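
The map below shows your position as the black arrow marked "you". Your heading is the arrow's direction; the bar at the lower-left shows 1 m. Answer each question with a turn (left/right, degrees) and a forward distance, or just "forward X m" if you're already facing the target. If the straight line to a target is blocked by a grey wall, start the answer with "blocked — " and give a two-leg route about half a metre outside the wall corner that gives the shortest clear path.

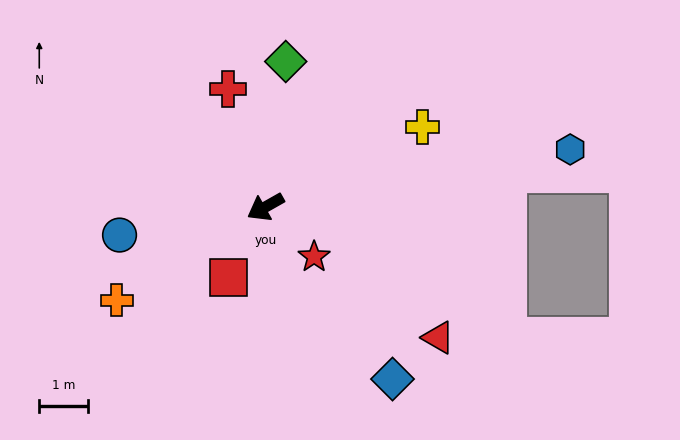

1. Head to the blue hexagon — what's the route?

turn left 161°, forward 6.3 m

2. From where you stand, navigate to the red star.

turn left 105°, forward 1.4 m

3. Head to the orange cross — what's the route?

turn left 3°, forward 3.6 m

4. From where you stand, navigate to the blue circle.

turn right 19°, forward 3.0 m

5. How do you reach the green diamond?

turn right 127°, forward 3.0 m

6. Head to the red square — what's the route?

turn left 33°, forward 1.6 m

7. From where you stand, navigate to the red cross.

turn right 102°, forward 2.5 m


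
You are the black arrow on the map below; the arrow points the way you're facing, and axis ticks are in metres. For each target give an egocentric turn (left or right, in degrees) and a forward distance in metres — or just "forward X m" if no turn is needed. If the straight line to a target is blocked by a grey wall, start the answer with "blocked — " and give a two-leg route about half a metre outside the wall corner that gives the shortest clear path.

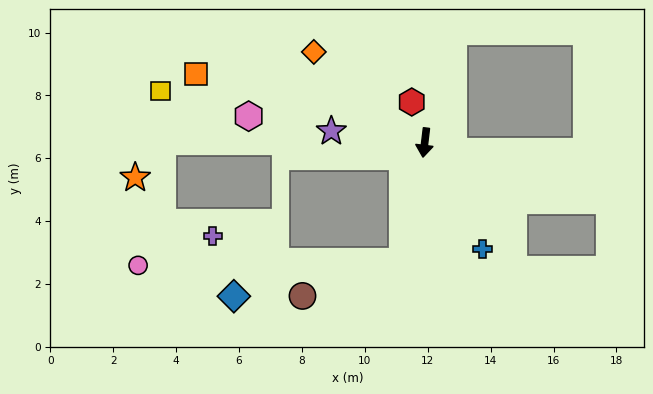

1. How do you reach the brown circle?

blocked — turn right 4°, forward 3.8 m, then turn right 60°, forward 3.4 m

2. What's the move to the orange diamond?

turn right 122°, forward 4.6 m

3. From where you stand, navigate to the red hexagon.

turn right 155°, forward 1.4 m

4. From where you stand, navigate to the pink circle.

blocked — turn right 4°, forward 3.8 m, then turn right 78°, forward 8.4 m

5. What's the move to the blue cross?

turn left 35°, forward 3.8 m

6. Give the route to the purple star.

turn right 90°, forward 3.0 m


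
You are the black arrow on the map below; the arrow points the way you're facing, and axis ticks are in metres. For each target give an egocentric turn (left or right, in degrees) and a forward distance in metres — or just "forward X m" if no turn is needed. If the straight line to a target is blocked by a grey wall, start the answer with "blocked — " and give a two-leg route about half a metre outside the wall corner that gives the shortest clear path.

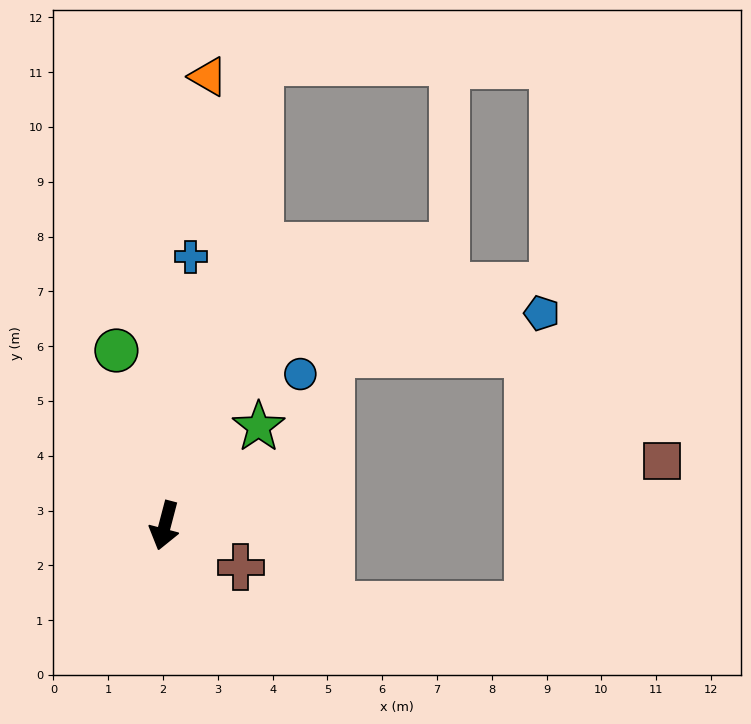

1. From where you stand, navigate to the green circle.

turn right 150°, forward 3.3 m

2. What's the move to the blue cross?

turn right 171°, forward 4.9 m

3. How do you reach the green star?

turn left 151°, forward 2.5 m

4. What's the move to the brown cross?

turn left 76°, forward 1.6 m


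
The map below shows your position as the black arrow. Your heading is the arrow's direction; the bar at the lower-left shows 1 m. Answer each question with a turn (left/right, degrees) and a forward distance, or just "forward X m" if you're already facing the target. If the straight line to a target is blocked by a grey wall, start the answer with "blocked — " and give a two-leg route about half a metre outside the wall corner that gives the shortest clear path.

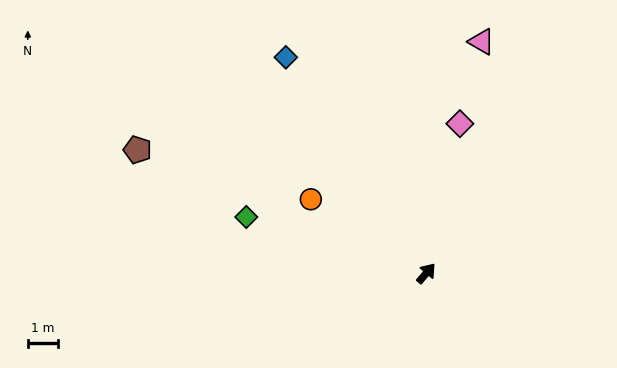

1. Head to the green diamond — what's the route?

turn left 113°, forward 6.3 m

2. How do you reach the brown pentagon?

turn left 107°, forward 10.4 m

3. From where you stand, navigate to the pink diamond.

turn left 28°, forward 5.1 m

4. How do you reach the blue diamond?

turn left 73°, forward 8.6 m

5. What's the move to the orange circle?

turn left 98°, forward 4.6 m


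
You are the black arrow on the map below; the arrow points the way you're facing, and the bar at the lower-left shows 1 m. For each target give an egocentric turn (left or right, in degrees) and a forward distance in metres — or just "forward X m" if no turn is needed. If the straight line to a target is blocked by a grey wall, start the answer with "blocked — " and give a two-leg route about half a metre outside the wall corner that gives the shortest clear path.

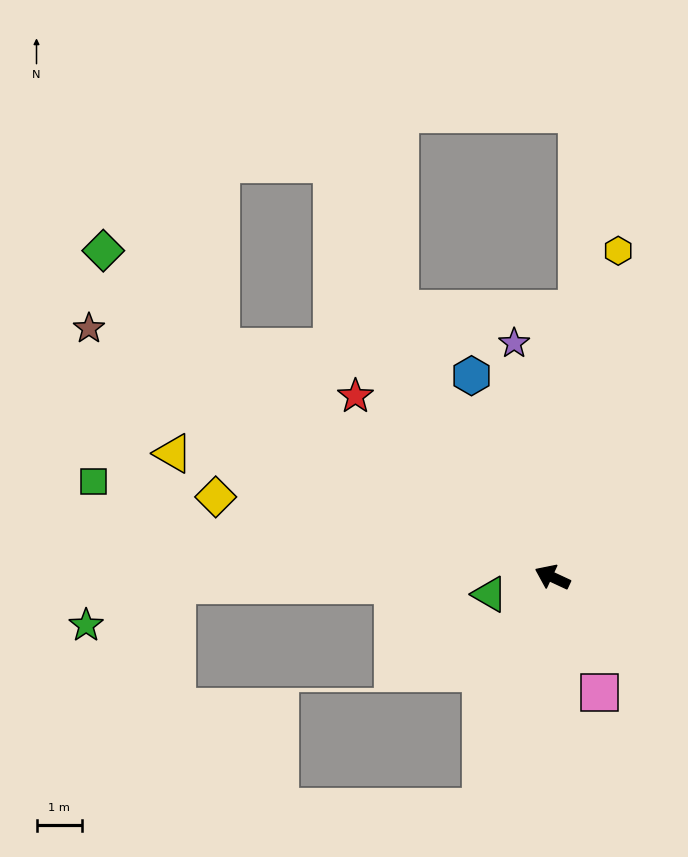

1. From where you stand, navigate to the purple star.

turn right 56°, forward 5.2 m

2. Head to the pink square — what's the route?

turn left 137°, forward 2.7 m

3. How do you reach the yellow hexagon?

turn right 76°, forward 7.3 m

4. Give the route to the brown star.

turn right 3°, forward 11.5 m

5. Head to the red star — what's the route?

turn right 18°, forward 5.9 m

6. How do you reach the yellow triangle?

turn left 7°, forward 8.7 m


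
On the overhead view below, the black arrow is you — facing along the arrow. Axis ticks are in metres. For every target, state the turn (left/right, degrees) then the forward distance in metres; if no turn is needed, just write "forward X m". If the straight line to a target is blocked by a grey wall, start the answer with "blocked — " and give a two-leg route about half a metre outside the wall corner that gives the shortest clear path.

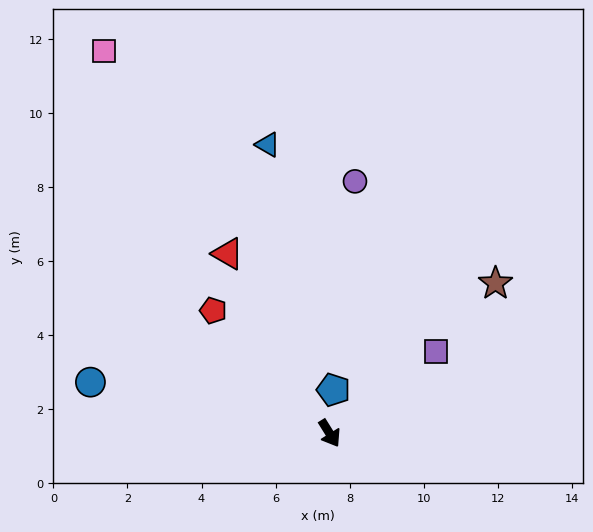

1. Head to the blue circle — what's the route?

turn right 134°, forward 6.6 m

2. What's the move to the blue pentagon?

turn left 143°, forward 1.2 m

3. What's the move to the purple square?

turn left 96°, forward 3.6 m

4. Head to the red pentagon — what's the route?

turn right 168°, forward 4.6 m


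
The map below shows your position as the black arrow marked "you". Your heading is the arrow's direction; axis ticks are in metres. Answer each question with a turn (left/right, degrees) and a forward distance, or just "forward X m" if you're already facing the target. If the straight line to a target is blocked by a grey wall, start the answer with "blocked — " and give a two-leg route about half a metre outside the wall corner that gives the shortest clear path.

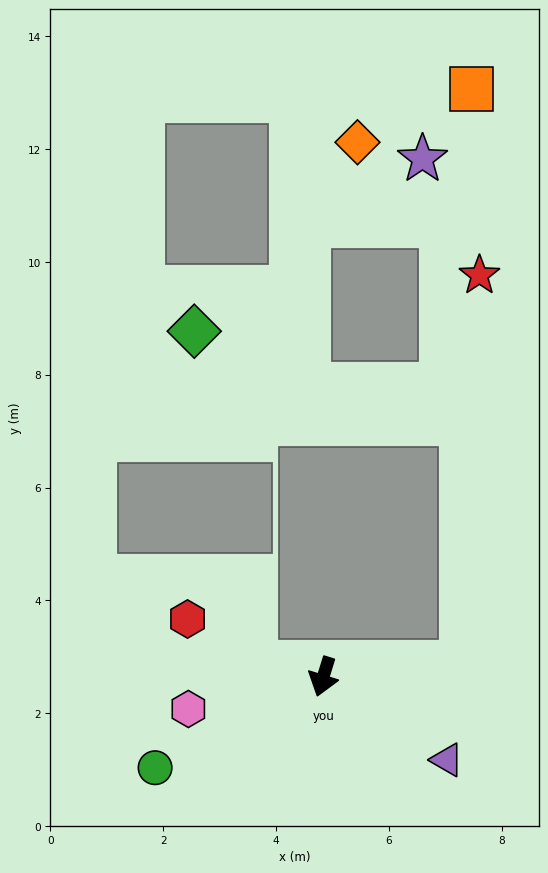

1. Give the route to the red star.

blocked — turn left 112°, forward 2.5 m, then turn left 83°, forward 6.9 m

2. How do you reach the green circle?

turn right 44°, forward 3.4 m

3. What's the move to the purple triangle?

turn left 73°, forward 2.6 m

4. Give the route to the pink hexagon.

turn right 59°, forward 2.5 m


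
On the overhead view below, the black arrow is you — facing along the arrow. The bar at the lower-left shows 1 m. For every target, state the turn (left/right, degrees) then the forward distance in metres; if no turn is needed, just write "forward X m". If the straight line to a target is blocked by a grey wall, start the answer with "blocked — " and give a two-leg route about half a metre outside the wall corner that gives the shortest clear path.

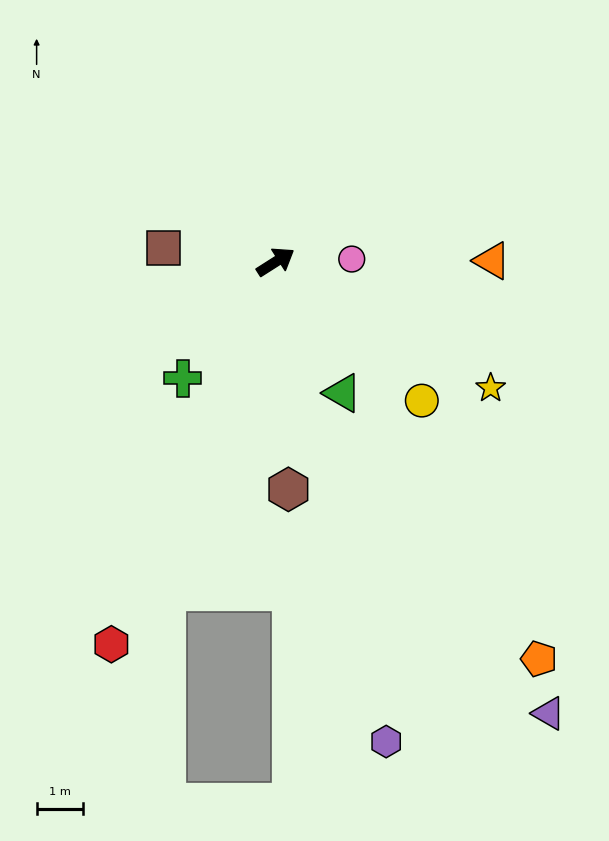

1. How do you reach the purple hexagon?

turn right 110°, forward 10.7 m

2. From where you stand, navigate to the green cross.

turn right 161°, forward 3.2 m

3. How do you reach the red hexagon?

turn right 146°, forward 9.1 m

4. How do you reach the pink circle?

turn right 30°, forward 1.7 m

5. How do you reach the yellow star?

turn right 63°, forward 5.4 m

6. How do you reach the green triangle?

turn right 95°, forward 3.2 m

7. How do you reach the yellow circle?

turn right 76°, forward 4.4 m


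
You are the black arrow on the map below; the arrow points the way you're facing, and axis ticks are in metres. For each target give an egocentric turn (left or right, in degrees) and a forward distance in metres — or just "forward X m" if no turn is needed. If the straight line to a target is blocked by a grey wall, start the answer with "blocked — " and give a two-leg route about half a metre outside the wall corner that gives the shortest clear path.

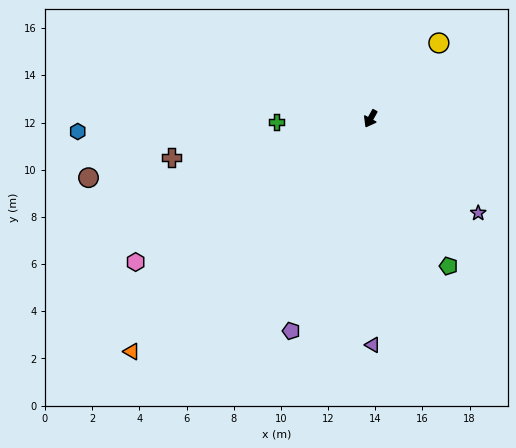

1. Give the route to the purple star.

turn left 78°, forward 6.1 m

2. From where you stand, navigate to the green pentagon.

turn left 57°, forward 7.1 m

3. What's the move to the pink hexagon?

turn right 30°, forward 11.7 m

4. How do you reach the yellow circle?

turn left 167°, forward 4.3 m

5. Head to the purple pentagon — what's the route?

turn left 9°, forward 9.6 m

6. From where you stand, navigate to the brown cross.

turn right 50°, forward 8.6 m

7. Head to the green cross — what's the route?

turn right 59°, forward 4.0 m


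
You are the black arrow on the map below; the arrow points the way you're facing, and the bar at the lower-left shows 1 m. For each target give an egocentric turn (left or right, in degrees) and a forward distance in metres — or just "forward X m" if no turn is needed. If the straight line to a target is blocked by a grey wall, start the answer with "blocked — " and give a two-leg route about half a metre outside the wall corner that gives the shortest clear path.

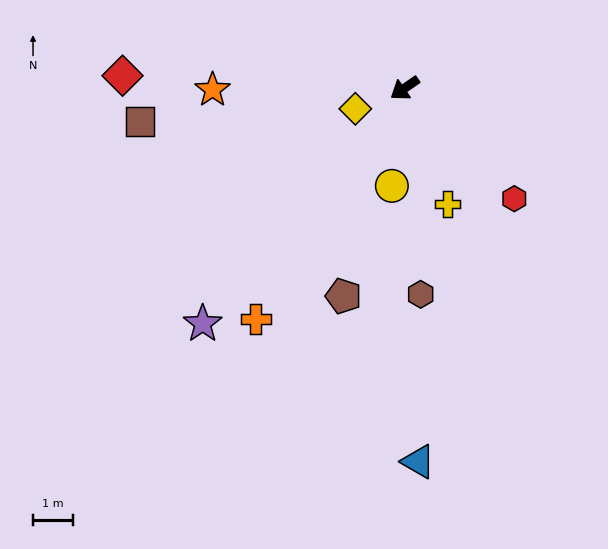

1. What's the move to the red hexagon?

turn left 100°, forward 3.9 m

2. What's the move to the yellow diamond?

turn right 12°, forward 1.3 m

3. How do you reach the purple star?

turn left 15°, forward 7.7 m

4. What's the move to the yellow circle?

turn left 48°, forward 2.5 m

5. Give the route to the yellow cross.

turn left 76°, forward 3.1 m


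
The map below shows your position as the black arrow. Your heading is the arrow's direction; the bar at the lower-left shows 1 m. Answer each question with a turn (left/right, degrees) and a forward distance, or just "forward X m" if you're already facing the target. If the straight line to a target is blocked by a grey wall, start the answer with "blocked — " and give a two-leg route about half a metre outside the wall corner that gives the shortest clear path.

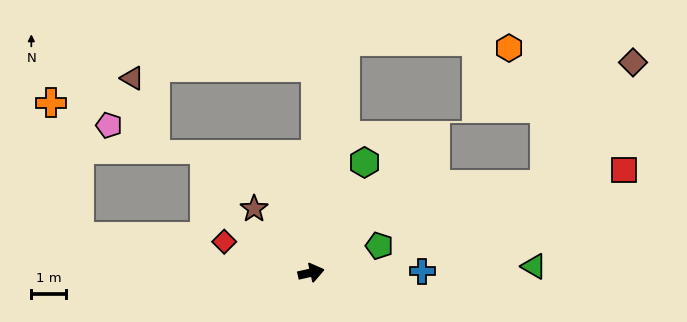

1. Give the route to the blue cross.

turn right 12°, forward 3.2 m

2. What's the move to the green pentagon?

turn left 9°, forward 2.1 m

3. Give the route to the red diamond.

turn left 148°, forward 2.7 m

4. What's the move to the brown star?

turn left 119°, forward 2.5 m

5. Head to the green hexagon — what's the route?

turn left 51°, forward 3.5 m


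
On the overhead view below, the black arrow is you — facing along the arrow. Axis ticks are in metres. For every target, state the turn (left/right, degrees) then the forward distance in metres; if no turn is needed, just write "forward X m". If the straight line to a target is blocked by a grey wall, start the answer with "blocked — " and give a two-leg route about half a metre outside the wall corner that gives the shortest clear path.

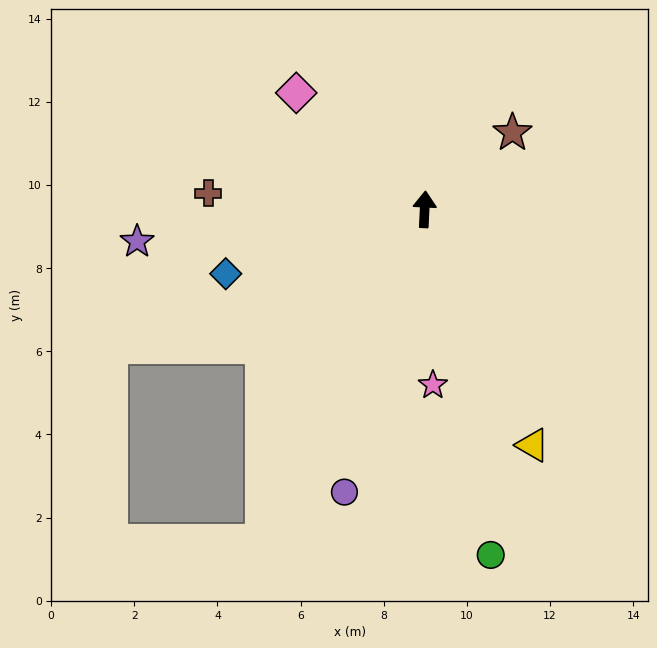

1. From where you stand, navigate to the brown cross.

turn left 89°, forward 5.2 m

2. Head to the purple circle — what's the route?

turn left 167°, forward 7.1 m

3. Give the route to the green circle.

turn right 166°, forward 8.5 m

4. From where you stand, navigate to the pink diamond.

turn left 51°, forward 4.2 m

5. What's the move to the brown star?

turn right 46°, forward 2.8 m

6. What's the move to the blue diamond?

turn left 111°, forward 5.0 m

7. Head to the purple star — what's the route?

turn left 99°, forward 7.0 m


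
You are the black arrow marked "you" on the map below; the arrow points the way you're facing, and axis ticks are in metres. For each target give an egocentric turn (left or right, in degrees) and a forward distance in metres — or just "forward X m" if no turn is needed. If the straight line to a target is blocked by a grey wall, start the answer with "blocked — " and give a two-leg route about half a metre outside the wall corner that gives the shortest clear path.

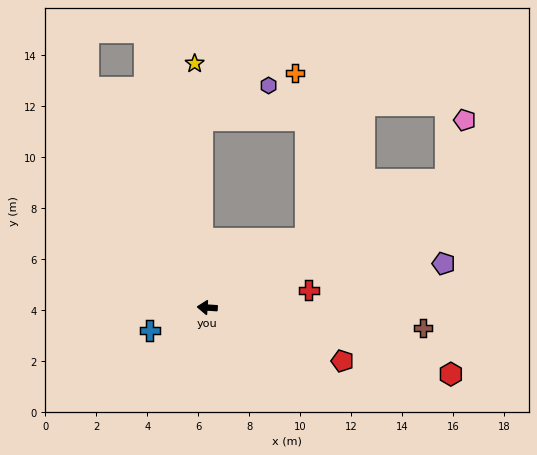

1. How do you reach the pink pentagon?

blocked — turn right 148°, forward 10.6 m, then turn left 44°, forward 2.5 m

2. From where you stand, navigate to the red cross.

turn right 166°, forward 4.0 m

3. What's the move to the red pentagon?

turn left 162°, forward 5.7 m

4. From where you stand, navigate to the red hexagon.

turn left 169°, forward 9.9 m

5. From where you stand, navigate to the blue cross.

turn left 26°, forward 2.4 m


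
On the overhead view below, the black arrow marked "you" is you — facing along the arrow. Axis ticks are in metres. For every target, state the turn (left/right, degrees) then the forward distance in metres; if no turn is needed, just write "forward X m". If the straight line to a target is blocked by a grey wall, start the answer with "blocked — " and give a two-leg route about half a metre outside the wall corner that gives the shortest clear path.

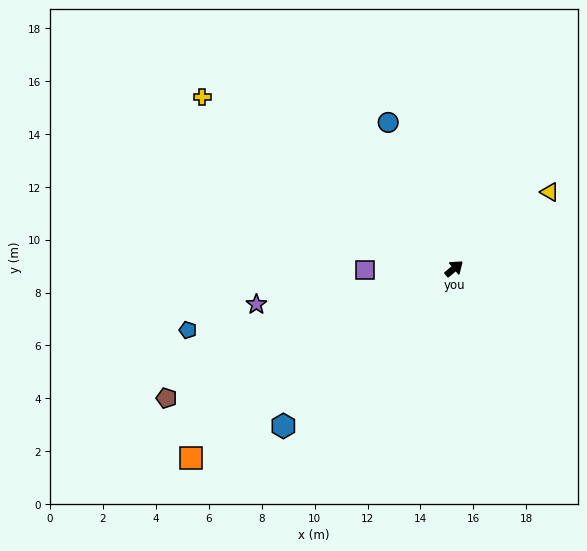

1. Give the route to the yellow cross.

turn left 106°, forward 11.5 m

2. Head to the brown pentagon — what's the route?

turn left 165°, forward 11.9 m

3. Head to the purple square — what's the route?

turn left 142°, forward 3.4 m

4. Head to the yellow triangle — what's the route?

forward 4.6 m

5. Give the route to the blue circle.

turn left 75°, forward 6.1 m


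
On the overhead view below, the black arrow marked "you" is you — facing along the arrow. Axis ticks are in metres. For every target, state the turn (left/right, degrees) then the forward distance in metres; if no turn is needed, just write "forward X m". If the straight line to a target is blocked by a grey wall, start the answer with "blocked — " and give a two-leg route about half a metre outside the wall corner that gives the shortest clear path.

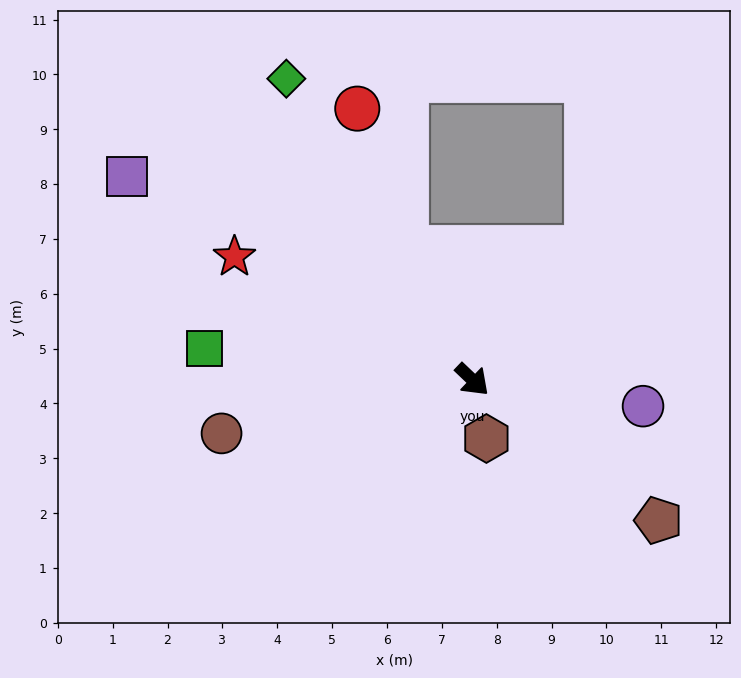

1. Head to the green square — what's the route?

turn right 143°, forward 4.9 m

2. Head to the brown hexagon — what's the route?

turn right 33°, forward 1.1 m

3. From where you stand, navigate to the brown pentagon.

turn left 7°, forward 4.3 m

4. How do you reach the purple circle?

turn left 35°, forward 3.1 m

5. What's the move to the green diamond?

turn left 165°, forward 6.5 m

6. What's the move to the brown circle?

turn right 124°, forward 4.7 m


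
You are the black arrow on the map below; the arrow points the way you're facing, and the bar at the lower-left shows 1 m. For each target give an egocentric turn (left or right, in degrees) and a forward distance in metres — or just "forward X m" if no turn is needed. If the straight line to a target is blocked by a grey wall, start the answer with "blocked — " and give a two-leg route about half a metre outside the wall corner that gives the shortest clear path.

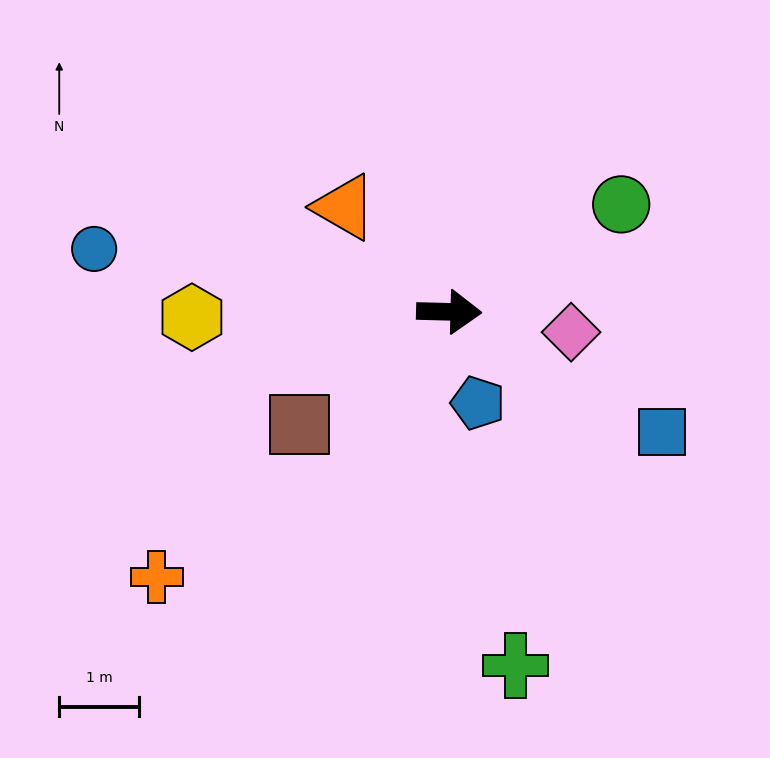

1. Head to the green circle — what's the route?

turn left 33°, forward 2.5 m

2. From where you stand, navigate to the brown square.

turn right 142°, forward 2.3 m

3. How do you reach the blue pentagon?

turn right 71°, forward 1.2 m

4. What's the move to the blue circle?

turn left 171°, forward 4.5 m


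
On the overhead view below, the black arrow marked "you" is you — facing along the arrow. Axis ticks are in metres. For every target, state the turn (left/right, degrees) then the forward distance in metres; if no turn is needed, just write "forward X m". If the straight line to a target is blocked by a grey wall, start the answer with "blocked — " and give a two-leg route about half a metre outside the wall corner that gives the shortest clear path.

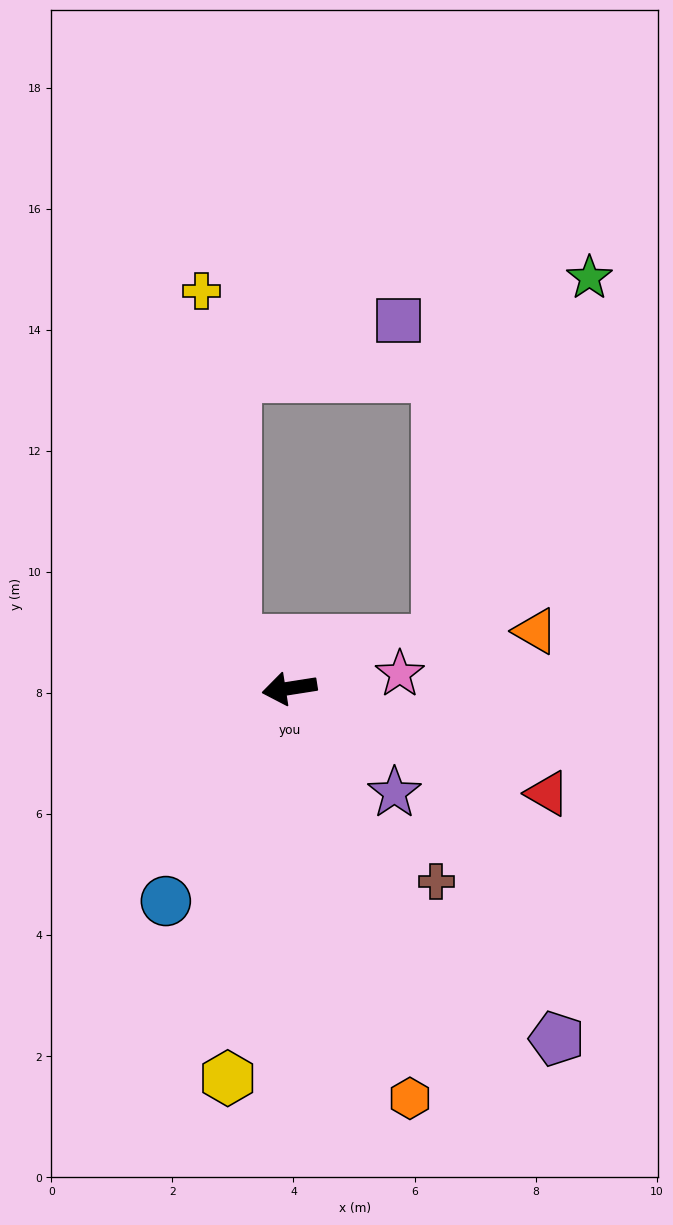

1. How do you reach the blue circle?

turn left 51°, forward 4.1 m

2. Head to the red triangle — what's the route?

turn left 149°, forward 4.6 m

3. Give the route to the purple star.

turn left 126°, forward 2.4 m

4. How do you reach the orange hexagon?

turn left 97°, forward 7.1 m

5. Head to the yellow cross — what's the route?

blocked — turn right 51°, forward 1.2 m, then turn right 42°, forward 5.8 m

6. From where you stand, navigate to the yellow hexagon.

turn left 72°, forward 6.5 m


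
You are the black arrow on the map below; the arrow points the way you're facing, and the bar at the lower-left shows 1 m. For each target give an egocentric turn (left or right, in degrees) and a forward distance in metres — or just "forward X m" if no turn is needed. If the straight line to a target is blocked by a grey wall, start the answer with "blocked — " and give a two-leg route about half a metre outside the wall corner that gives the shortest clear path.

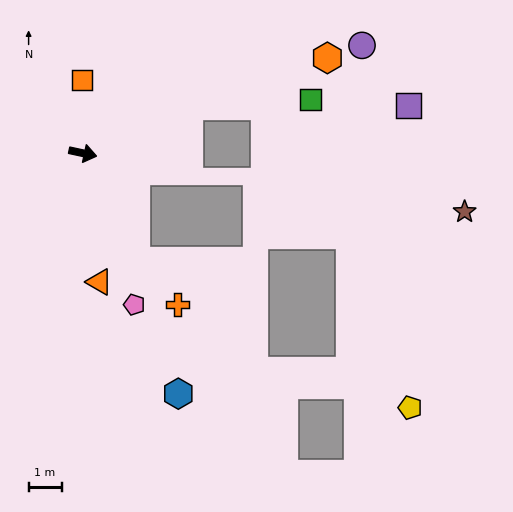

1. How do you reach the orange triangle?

turn right 70°, forward 3.9 m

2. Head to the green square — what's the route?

blocked — turn left 36°, forward 3.5 m, then turn right 21°, forward 3.7 m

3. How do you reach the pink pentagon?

turn right 59°, forward 4.9 m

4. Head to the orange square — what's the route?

turn left 103°, forward 2.2 m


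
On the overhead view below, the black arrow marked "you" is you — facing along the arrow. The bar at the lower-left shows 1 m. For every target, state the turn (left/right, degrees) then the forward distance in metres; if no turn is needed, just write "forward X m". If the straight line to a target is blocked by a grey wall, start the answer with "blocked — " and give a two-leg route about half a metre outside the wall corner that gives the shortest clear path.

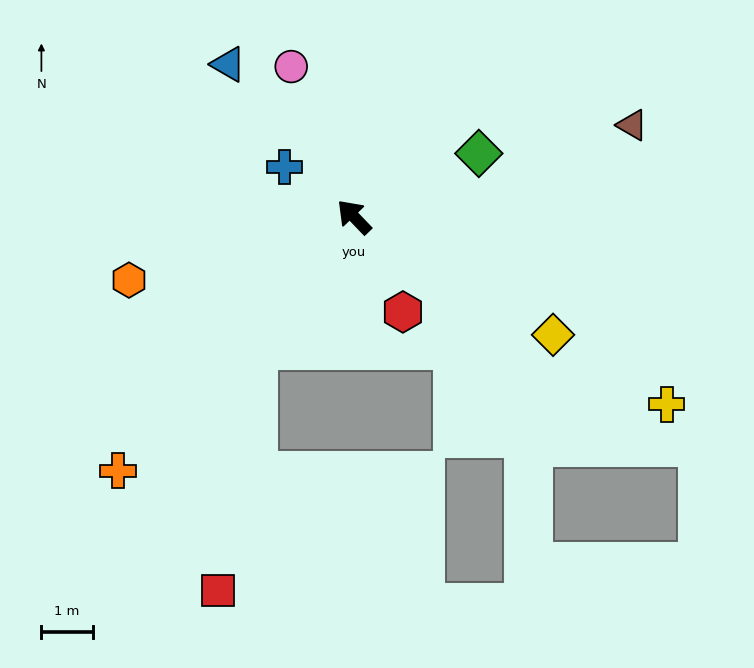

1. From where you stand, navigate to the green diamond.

turn right 107°, forward 2.7 m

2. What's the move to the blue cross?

turn left 11°, forward 1.7 m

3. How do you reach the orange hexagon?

turn left 62°, forward 4.5 m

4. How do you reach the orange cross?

turn left 93°, forward 6.7 m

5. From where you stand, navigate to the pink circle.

turn right 21°, forward 3.2 m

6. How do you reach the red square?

blocked — turn left 99°, forward 3.2 m, then turn left 28°, forward 4.8 m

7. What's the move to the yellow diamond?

turn right 165°, forward 4.5 m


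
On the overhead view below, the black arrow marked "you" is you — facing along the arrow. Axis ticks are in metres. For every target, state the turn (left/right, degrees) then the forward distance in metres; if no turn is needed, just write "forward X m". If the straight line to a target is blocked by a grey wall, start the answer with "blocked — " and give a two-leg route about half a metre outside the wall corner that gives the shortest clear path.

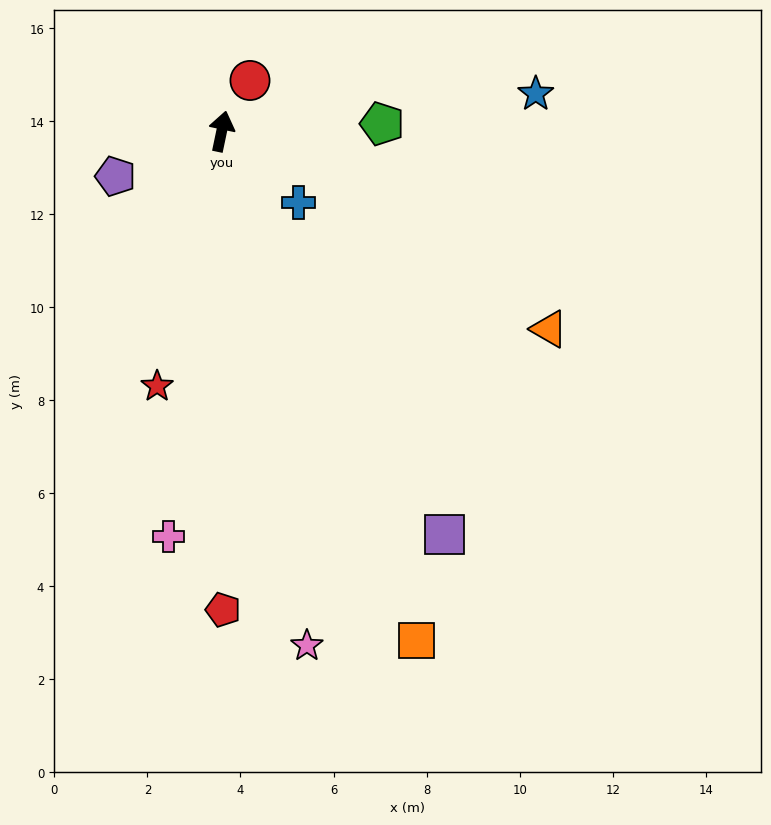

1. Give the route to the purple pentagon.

turn left 125°, forward 2.5 m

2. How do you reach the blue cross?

turn right 121°, forward 2.3 m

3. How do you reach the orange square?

turn right 147°, forward 11.7 m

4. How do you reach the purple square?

turn right 139°, forward 9.9 m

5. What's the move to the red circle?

turn right 17°, forward 1.3 m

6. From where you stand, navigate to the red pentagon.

turn right 168°, forward 10.3 m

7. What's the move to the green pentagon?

turn right 75°, forward 3.5 m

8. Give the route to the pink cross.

turn right 176°, forward 8.8 m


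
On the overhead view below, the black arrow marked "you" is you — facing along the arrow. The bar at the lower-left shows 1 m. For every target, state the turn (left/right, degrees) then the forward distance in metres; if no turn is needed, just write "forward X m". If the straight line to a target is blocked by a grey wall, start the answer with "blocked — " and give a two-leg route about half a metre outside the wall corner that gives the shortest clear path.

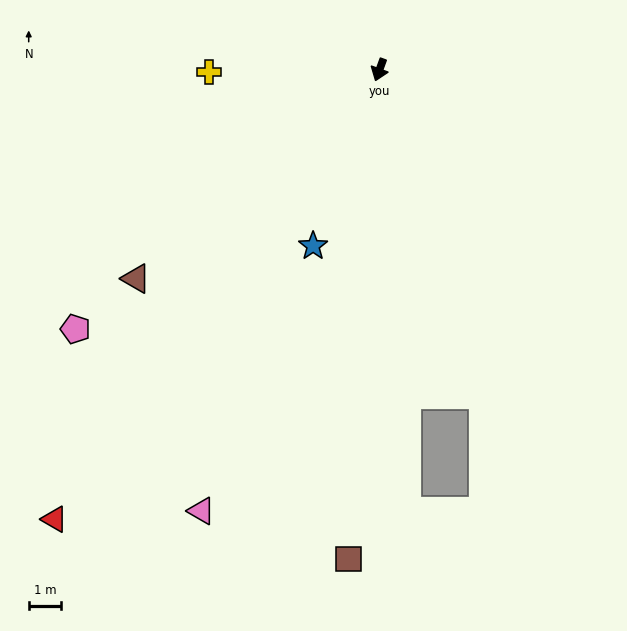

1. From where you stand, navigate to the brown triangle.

turn right 29°, forward 9.9 m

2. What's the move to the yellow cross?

turn right 69°, forward 5.3 m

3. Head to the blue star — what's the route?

forward 5.8 m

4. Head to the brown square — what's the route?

turn left 16°, forward 15.1 m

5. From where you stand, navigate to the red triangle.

turn right 16°, forward 17.1 m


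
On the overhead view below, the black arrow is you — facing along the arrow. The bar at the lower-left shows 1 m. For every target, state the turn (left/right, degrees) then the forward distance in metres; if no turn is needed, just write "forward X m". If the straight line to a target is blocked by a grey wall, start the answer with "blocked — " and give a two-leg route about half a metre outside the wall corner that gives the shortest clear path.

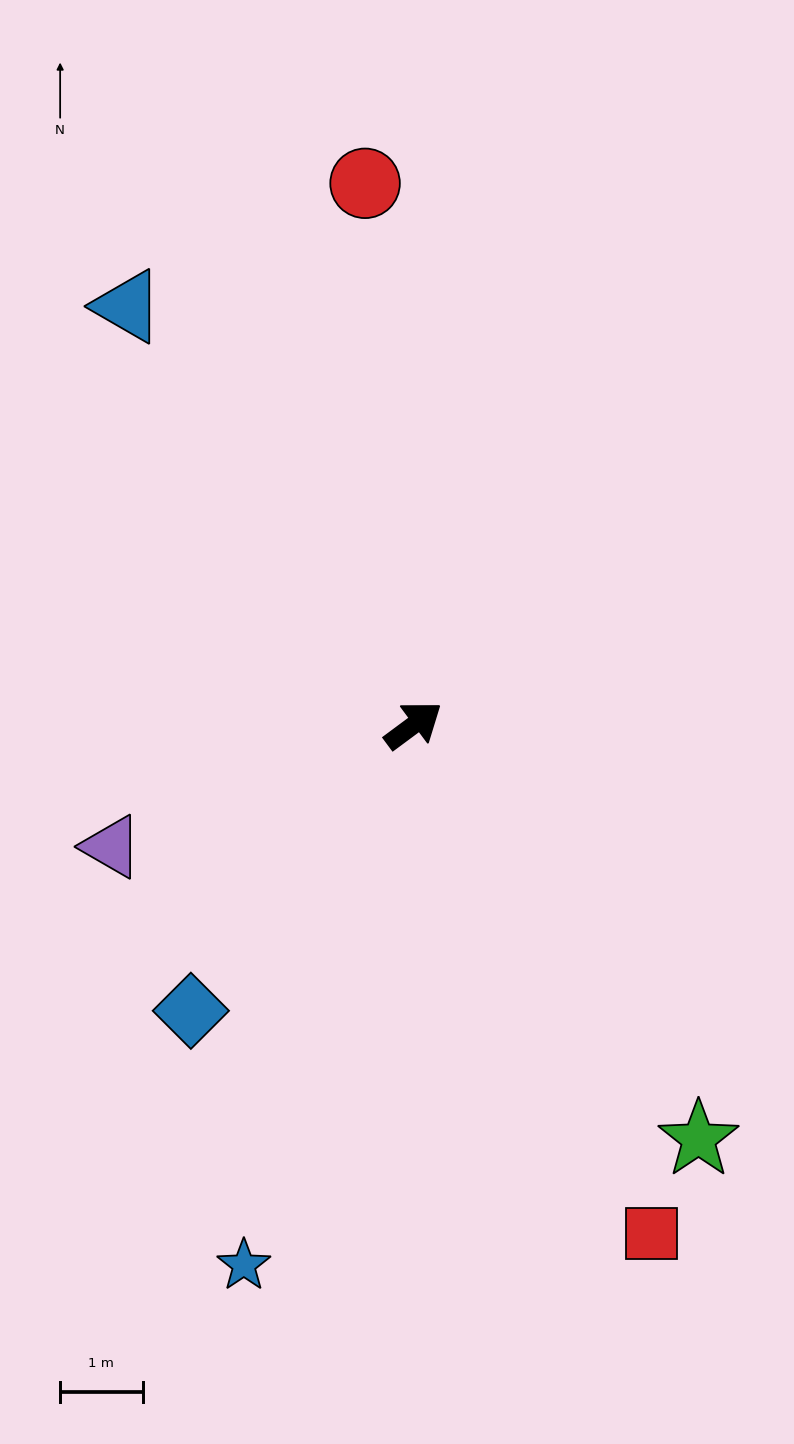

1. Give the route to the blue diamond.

turn right 164°, forward 4.4 m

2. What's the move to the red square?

turn right 101°, forward 6.8 m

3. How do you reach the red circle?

turn left 59°, forward 6.6 m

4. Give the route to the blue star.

turn right 144°, forward 6.9 m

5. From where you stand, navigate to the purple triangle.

turn left 165°, forward 4.0 m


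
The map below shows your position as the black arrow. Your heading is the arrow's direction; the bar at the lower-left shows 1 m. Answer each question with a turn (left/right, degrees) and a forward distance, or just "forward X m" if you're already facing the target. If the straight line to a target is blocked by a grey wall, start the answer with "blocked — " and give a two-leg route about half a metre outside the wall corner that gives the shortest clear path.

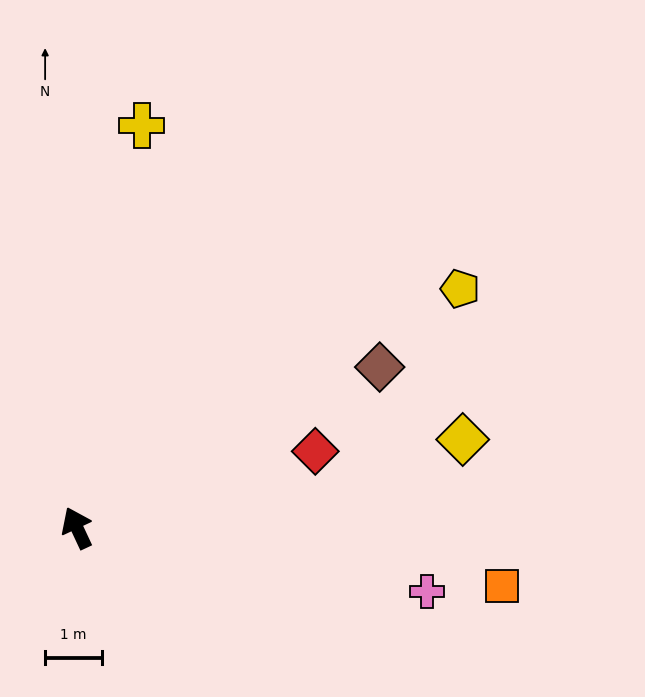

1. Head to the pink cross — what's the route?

turn right 125°, forward 6.2 m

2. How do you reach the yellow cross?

turn right 34°, forward 7.1 m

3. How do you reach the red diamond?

turn right 97°, forward 4.4 m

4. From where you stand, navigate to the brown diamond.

turn right 87°, forward 6.0 m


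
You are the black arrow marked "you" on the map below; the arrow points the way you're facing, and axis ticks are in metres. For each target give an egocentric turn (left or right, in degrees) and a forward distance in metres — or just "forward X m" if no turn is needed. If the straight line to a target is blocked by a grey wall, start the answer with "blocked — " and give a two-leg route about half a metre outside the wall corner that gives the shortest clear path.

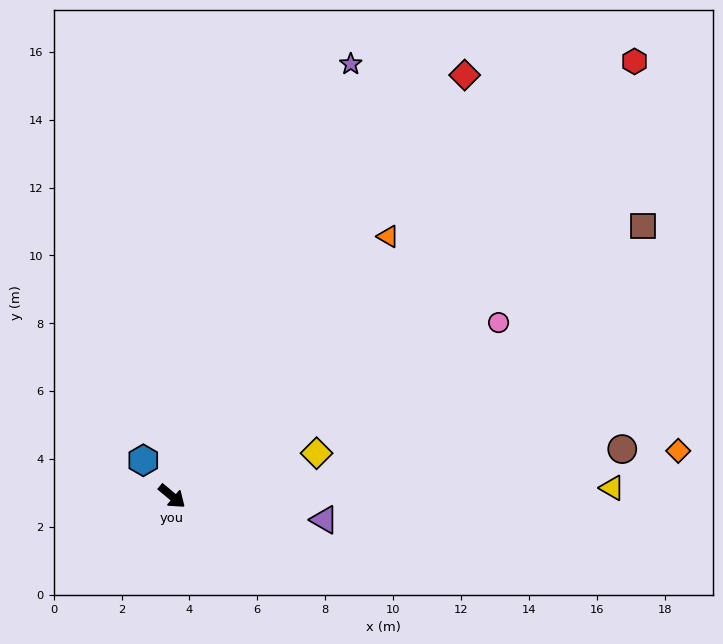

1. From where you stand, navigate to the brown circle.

turn left 46°, forward 13.3 m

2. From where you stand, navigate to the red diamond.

turn left 95°, forward 15.1 m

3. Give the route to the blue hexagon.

turn left 168°, forward 1.4 m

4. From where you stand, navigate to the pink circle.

turn left 68°, forward 10.9 m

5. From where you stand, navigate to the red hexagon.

turn left 83°, forward 18.7 m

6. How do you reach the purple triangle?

turn left 31°, forward 4.5 m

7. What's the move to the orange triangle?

turn left 90°, forward 10.0 m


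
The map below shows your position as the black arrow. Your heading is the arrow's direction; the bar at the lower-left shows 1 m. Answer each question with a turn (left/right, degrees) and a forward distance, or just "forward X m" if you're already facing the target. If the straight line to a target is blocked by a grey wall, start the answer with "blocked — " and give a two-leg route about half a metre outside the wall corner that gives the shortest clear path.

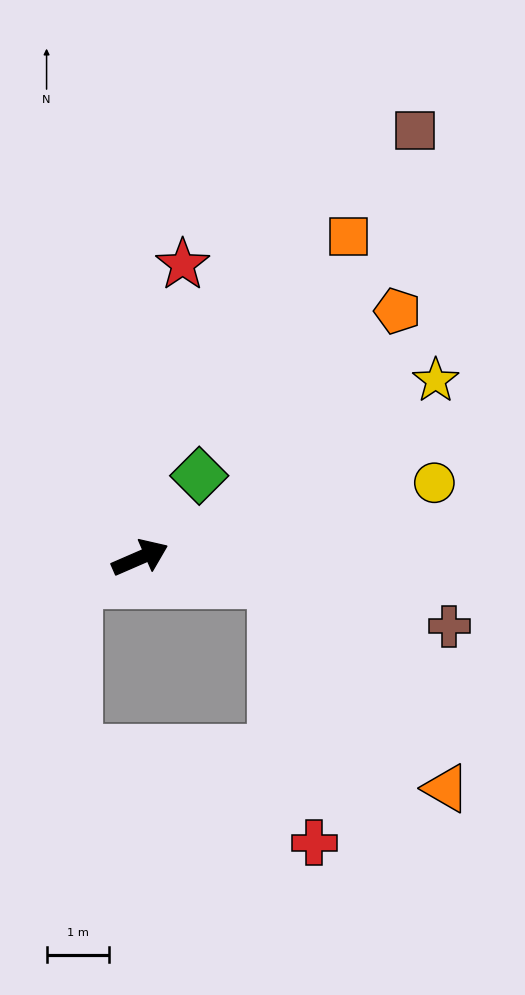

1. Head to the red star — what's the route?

turn left 58°, forward 4.7 m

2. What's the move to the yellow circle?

turn right 9°, forward 4.9 m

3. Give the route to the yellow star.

turn left 7°, forward 5.5 m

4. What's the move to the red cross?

blocked — turn right 34°, forward 2.2 m, then turn right 71°, forward 4.2 m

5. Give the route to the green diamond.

turn left 31°, forward 1.6 m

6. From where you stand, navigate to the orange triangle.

blocked — turn right 34°, forward 2.2 m, then turn right 40°, forward 4.3 m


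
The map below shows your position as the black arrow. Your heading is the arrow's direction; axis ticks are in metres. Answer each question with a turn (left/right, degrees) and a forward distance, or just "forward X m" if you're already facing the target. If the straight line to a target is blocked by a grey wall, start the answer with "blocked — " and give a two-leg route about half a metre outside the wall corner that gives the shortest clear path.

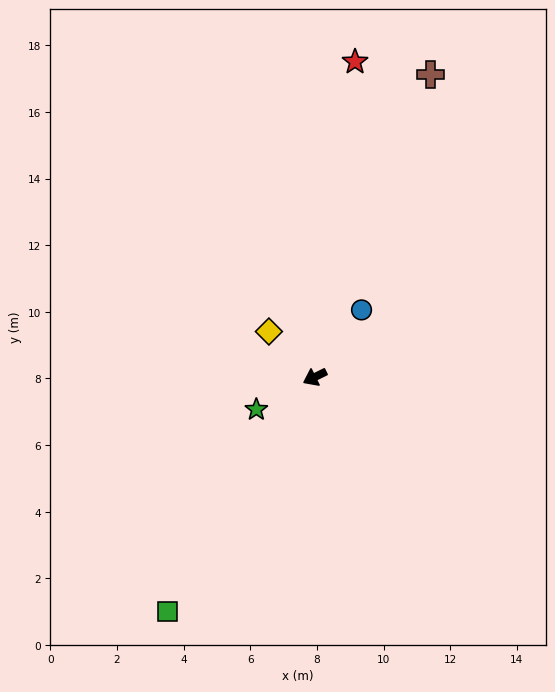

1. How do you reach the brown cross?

turn right 137°, forward 9.7 m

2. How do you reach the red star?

turn right 124°, forward 9.5 m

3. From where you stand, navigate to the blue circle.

turn right 151°, forward 2.5 m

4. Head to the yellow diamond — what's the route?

turn right 71°, forward 1.9 m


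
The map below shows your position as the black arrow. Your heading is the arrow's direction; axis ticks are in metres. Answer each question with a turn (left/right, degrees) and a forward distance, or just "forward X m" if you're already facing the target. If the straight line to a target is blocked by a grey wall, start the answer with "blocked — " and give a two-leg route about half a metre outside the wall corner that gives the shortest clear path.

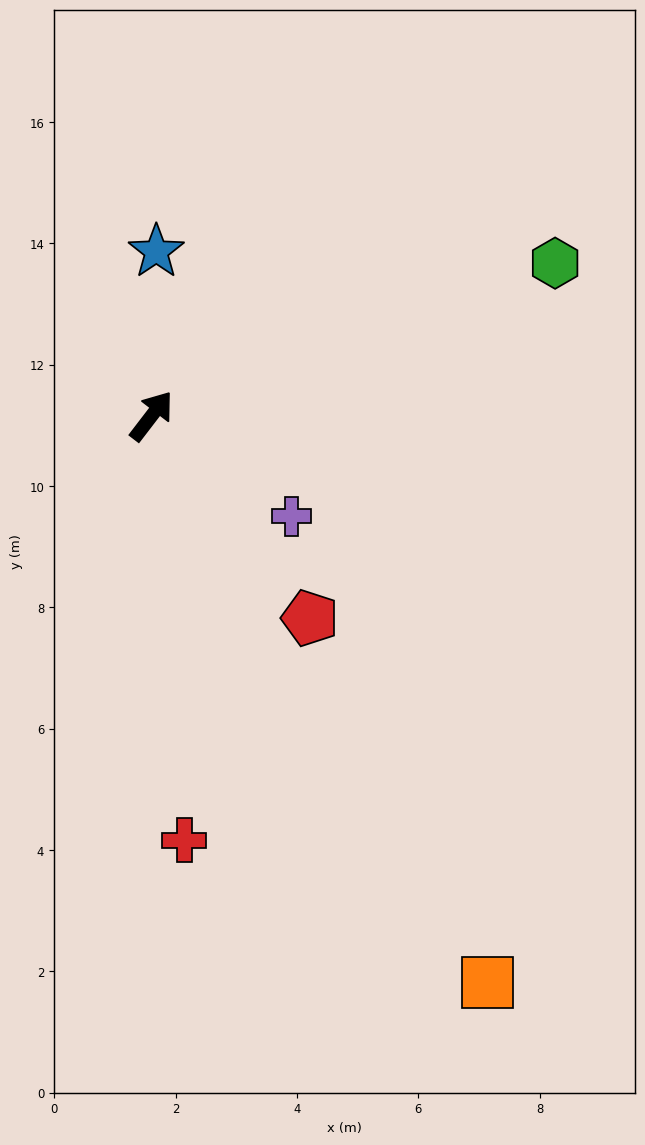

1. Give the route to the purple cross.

turn right 88°, forward 2.8 m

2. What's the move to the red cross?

turn right 138°, forward 7.0 m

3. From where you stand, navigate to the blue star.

turn left 36°, forward 2.7 m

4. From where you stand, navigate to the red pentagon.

turn right 104°, forward 4.2 m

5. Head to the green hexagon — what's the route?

turn right 32°, forward 7.1 m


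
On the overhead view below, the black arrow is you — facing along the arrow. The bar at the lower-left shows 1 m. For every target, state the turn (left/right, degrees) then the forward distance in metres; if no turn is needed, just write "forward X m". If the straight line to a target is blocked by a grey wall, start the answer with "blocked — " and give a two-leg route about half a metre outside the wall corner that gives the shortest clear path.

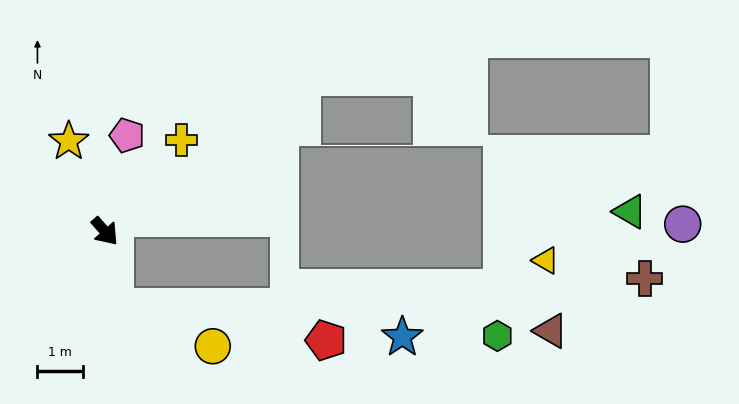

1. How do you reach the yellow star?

turn left 161°, forward 2.1 m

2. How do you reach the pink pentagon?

turn left 126°, forward 2.1 m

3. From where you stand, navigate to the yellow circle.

blocked — turn right 34°, forward 1.7 m, then turn left 61°, forward 2.3 m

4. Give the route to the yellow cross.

turn left 99°, forward 2.6 m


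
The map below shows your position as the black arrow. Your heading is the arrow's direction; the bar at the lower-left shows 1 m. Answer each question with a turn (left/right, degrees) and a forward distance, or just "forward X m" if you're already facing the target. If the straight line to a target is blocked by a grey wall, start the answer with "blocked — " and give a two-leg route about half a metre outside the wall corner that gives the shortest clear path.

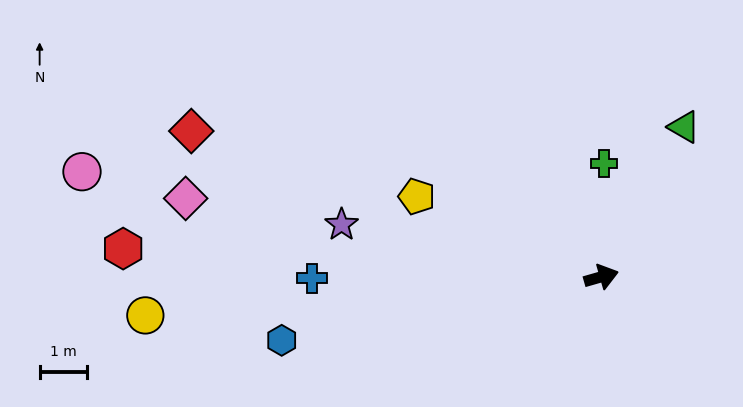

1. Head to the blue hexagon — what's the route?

turn left 175°, forward 6.8 m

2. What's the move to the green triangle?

turn left 45°, forward 3.6 m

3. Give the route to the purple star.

turn left 153°, forward 5.6 m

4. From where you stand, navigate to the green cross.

turn left 73°, forward 2.4 m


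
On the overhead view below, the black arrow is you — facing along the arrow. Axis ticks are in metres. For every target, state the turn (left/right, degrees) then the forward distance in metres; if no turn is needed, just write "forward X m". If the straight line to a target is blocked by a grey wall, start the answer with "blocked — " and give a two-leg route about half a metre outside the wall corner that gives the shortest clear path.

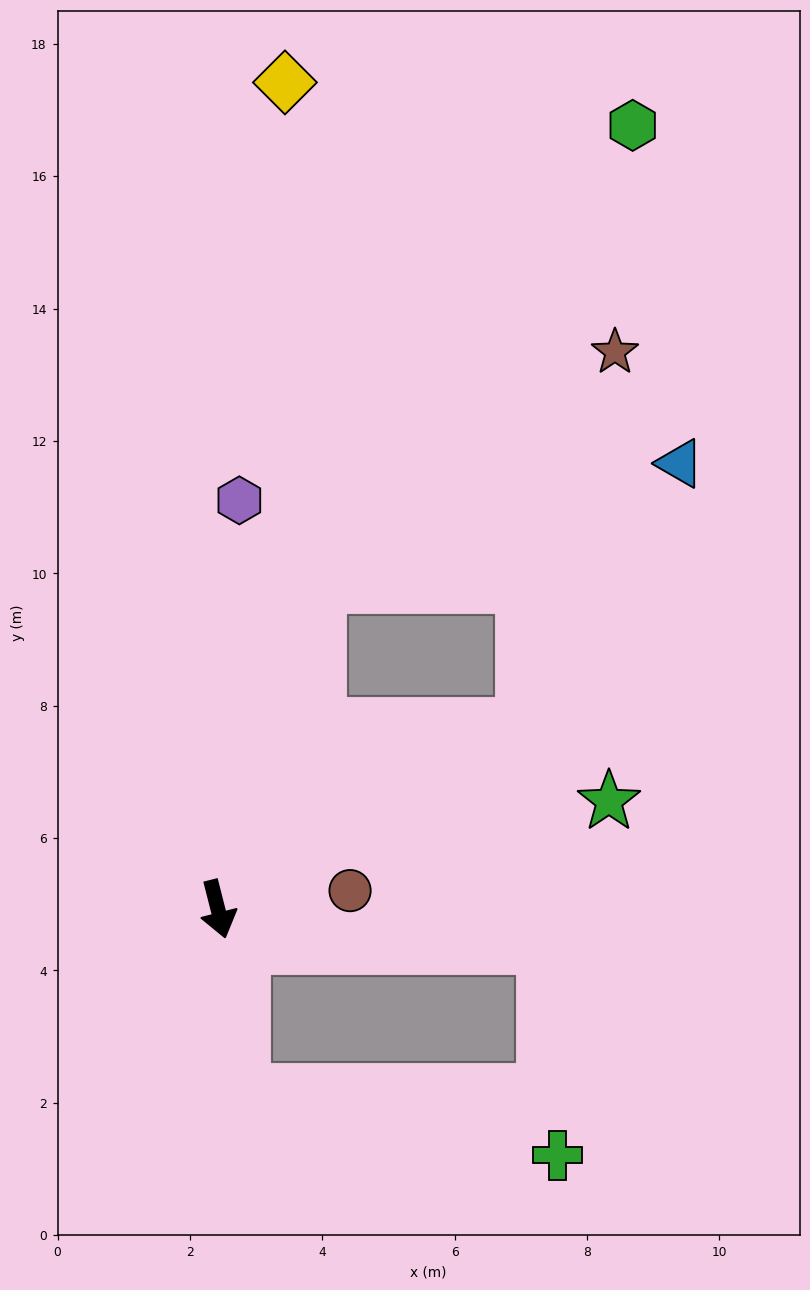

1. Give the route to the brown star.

blocked — turn left 149°, forward 5.1 m, then turn right 35°, forward 5.7 m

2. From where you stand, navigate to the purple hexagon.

turn left 163°, forward 6.2 m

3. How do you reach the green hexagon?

blocked — turn left 149°, forward 5.1 m, then turn right 18°, forward 8.4 m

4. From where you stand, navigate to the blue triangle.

blocked — turn left 107°, forward 5.4 m, then turn left 28°, forward 4.6 m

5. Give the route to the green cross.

blocked — turn right 7°, forward 2.8 m, then turn left 71°, forward 4.9 m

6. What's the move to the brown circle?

turn left 84°, forward 2.0 m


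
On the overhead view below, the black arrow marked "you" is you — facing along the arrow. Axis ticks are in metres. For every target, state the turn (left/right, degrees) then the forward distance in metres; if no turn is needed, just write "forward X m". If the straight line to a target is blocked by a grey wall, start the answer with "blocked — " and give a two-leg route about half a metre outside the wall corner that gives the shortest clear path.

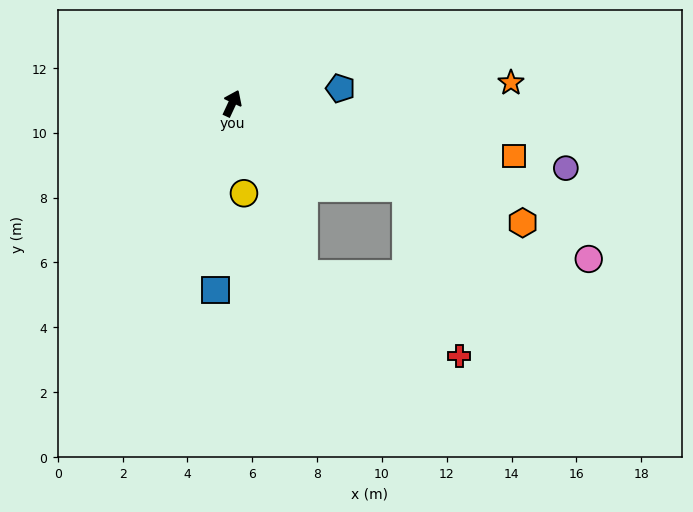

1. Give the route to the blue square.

turn right 160°, forward 5.8 m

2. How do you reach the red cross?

blocked — turn right 132°, forward 5.7 m, then turn left 39°, forward 5.4 m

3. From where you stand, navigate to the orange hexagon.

turn right 87°, forward 9.7 m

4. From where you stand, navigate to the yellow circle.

turn right 148°, forward 2.8 m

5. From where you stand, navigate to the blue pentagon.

turn right 57°, forward 3.4 m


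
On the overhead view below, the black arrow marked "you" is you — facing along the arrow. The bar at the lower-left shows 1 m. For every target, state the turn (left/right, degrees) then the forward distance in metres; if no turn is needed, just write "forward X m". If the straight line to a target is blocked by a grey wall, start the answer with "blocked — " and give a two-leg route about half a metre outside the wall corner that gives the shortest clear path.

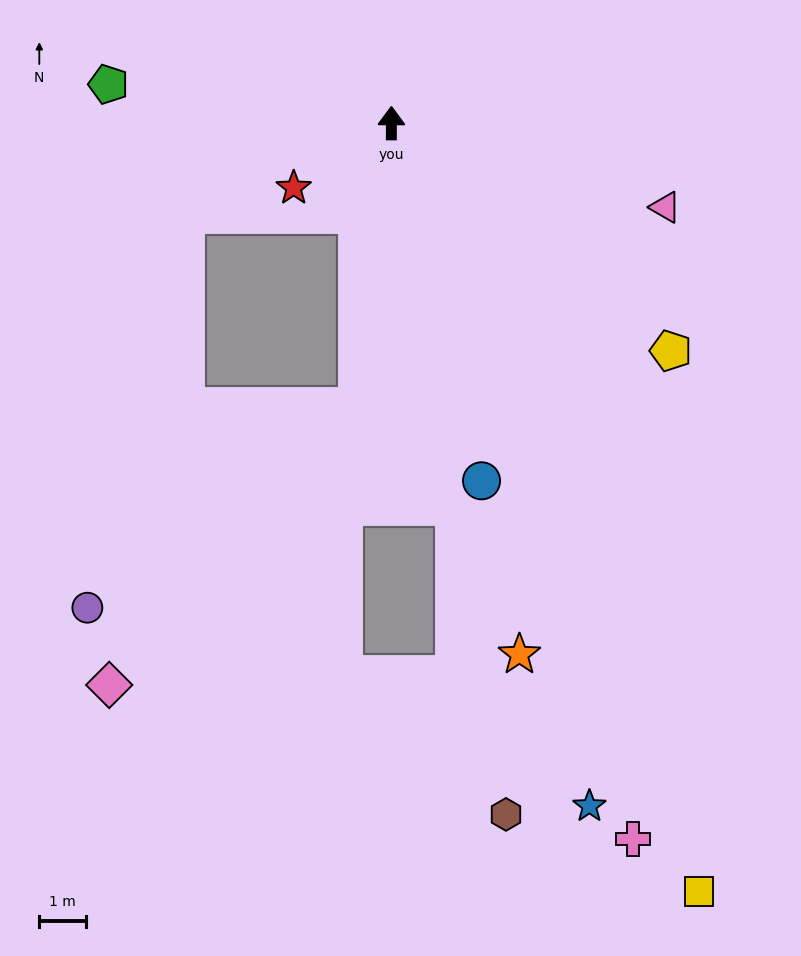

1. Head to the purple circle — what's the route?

blocked — turn left 173°, forward 6.1 m, then turn right 46°, forward 7.2 m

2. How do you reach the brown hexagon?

turn right 170°, forward 14.9 m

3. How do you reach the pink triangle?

turn right 107°, forward 6.1 m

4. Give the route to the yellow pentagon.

turn right 129°, forward 7.7 m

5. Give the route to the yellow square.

turn right 158°, forward 17.6 m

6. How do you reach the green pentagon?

turn left 82°, forward 6.1 m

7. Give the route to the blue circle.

turn right 166°, forward 7.8 m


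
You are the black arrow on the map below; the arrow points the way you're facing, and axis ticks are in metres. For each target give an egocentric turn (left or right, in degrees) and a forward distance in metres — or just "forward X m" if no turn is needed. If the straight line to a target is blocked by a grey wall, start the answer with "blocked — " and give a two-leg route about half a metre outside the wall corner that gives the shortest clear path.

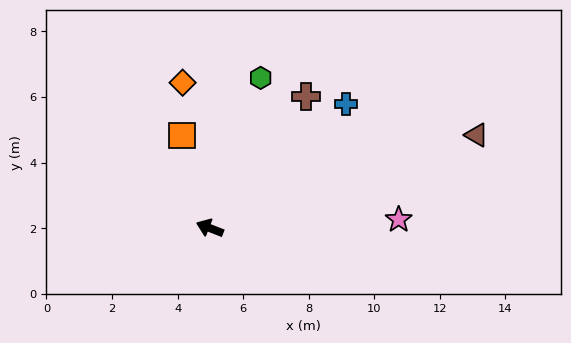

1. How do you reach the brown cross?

turn right 105°, forward 5.0 m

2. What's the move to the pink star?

turn right 156°, forward 5.8 m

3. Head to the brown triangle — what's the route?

turn right 139°, forward 8.6 m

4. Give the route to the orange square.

turn right 52°, forward 2.9 m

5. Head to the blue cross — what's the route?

turn right 116°, forward 5.6 m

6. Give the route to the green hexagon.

turn right 87°, forward 4.8 m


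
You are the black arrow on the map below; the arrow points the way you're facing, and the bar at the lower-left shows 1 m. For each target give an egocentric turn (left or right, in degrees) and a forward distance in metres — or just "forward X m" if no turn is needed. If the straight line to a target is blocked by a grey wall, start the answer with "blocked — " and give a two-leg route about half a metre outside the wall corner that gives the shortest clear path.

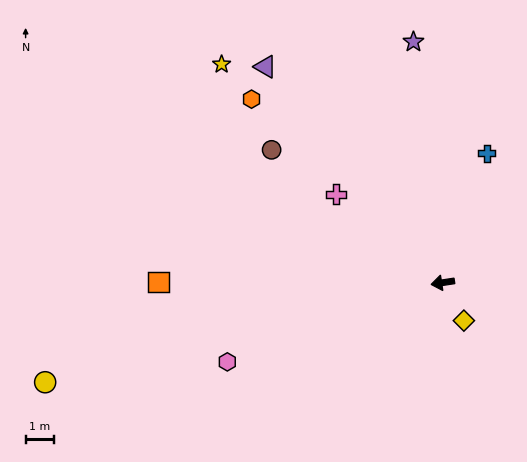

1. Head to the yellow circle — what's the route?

turn left 5°, forward 14.6 m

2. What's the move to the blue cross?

turn right 117°, forward 4.9 m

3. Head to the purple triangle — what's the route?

turn right 59°, forward 10.0 m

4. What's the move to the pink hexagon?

turn left 12°, forward 8.2 m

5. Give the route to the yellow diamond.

turn left 110°, forward 1.6 m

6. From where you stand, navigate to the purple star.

turn right 92°, forward 8.7 m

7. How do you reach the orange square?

turn right 9°, forward 10.1 m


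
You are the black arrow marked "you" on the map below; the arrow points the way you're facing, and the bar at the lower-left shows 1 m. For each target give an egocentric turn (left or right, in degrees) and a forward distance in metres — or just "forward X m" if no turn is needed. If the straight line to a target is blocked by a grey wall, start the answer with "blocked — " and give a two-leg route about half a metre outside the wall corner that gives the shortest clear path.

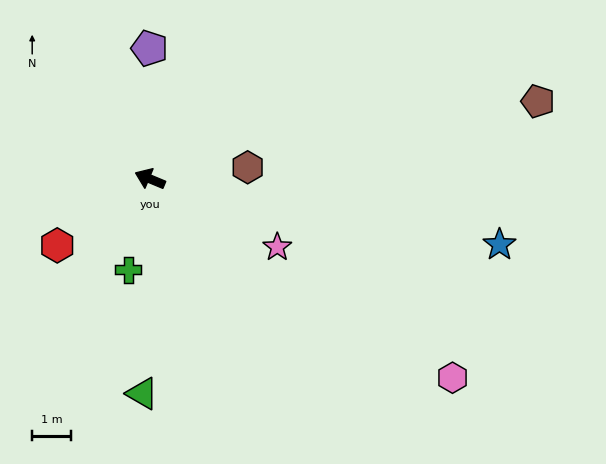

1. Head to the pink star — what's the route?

turn left 174°, forward 3.7 m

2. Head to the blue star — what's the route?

turn right 168°, forward 9.2 m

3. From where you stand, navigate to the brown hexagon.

turn right 151°, forward 2.5 m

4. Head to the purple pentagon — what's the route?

turn right 67°, forward 3.4 m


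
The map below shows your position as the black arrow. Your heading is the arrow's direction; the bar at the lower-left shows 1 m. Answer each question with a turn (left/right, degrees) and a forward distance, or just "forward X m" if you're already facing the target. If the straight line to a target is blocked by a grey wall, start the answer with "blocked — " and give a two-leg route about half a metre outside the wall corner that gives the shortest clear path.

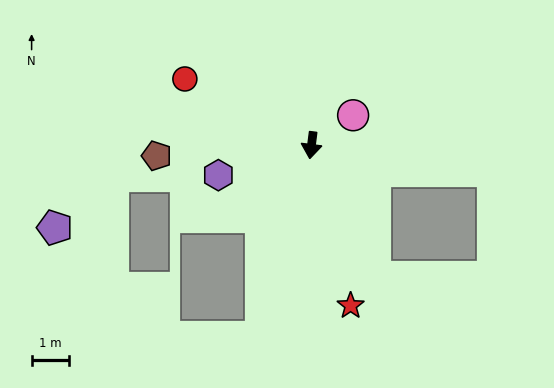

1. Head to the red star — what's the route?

turn left 21°, forward 4.4 m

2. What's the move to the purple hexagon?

turn right 65°, forward 2.6 m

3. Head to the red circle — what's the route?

turn right 110°, forward 3.8 m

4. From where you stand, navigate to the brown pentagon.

turn right 79°, forward 4.2 m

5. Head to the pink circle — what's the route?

turn left 133°, forward 1.4 m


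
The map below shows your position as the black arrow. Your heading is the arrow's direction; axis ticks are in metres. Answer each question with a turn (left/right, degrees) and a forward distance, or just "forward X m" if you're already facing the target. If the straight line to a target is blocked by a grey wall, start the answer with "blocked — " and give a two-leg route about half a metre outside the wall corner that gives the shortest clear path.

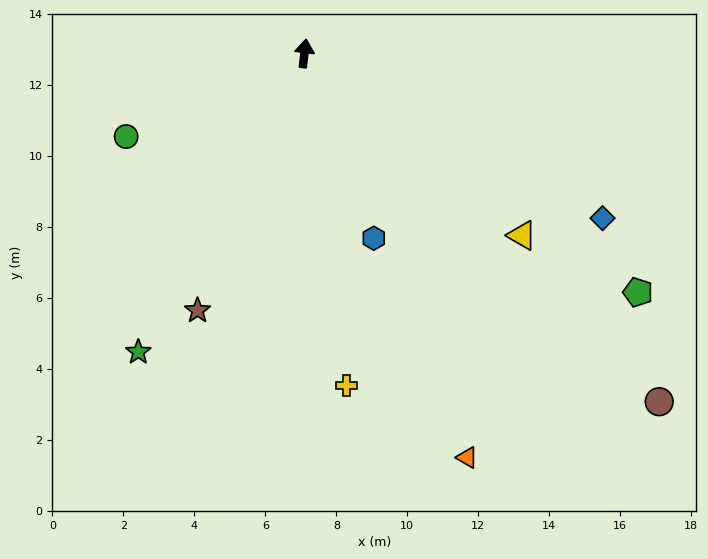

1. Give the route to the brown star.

turn left 164°, forward 7.8 m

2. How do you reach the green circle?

turn left 122°, forward 5.5 m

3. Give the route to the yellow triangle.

turn right 123°, forward 8.0 m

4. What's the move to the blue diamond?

turn right 112°, forward 9.6 m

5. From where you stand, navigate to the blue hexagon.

turn right 153°, forward 5.6 m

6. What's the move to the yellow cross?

turn right 166°, forward 9.4 m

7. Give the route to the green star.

turn left 158°, forward 9.6 m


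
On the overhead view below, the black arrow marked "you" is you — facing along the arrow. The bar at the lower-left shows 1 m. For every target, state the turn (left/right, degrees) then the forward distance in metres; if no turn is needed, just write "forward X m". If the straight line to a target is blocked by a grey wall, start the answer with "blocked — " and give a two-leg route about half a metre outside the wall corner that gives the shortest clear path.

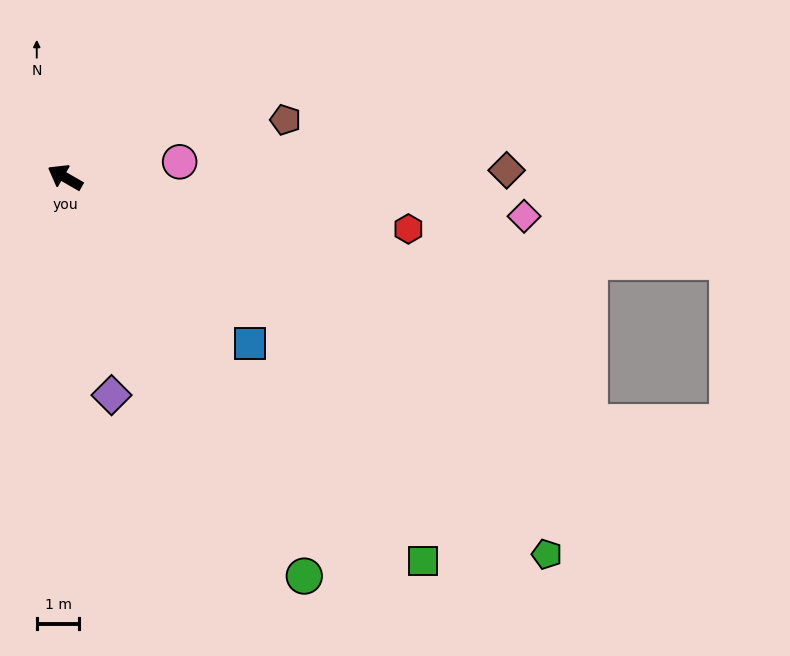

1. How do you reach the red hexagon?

turn right 159°, forward 8.1 m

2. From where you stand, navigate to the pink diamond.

turn right 155°, forward 10.8 m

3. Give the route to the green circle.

turn left 151°, forward 10.9 m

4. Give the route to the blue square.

turn left 168°, forward 5.8 m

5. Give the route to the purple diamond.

turn left 132°, forward 5.2 m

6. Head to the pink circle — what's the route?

turn right 142°, forward 2.7 m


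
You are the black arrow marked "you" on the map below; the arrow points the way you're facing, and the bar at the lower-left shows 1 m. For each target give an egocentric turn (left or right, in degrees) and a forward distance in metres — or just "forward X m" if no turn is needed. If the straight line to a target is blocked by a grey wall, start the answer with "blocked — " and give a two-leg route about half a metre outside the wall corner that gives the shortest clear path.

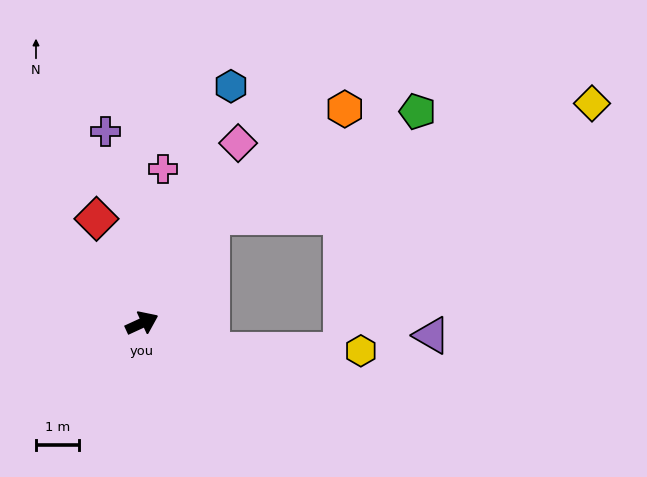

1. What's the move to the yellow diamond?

blocked — turn left 32°, forward 3.0 m, then turn right 40°, forward 9.3 m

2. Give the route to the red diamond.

turn left 89°, forward 2.7 m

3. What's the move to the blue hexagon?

turn left 45°, forward 5.9 m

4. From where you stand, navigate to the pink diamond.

turn left 37°, forward 4.8 m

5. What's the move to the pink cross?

turn left 58°, forward 3.6 m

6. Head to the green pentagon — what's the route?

blocked — turn left 32°, forward 3.0 m, then turn right 30°, forward 5.4 m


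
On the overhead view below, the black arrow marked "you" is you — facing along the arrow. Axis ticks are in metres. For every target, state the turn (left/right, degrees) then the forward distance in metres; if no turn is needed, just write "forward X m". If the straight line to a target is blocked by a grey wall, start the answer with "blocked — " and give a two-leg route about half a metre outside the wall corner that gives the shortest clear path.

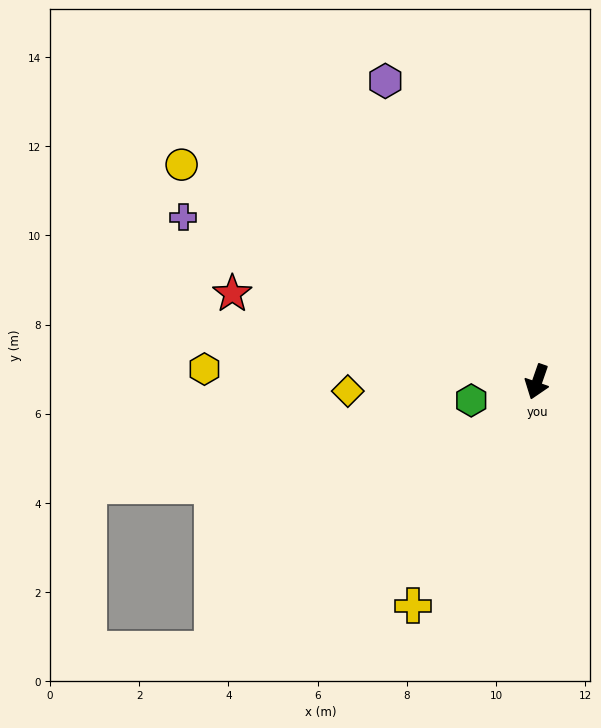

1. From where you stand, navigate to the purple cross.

turn right 96°, forward 8.8 m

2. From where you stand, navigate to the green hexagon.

turn right 55°, forward 1.5 m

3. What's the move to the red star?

turn right 87°, forward 7.1 m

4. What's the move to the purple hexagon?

turn right 134°, forward 7.6 m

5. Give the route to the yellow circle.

turn right 102°, forward 9.3 m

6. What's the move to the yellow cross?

turn right 10°, forward 5.7 m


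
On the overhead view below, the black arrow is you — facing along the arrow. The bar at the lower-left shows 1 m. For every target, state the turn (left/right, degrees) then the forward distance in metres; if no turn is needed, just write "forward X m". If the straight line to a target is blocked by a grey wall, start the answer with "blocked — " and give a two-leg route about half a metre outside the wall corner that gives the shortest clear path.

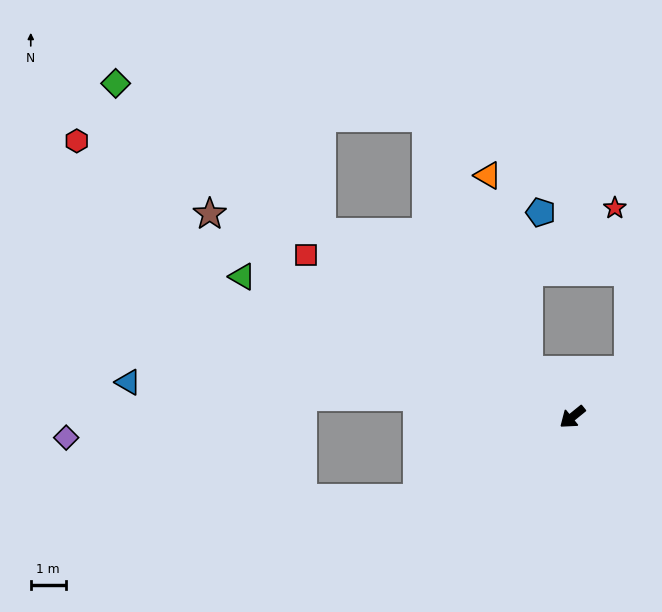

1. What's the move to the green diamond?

turn right 75°, forward 16.2 m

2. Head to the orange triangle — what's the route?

blocked — turn right 86°, forward 1.8 m, then turn right 31°, forward 5.7 m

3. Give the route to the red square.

turn right 70°, forward 8.9 m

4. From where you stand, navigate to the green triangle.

turn right 62°, forward 10.3 m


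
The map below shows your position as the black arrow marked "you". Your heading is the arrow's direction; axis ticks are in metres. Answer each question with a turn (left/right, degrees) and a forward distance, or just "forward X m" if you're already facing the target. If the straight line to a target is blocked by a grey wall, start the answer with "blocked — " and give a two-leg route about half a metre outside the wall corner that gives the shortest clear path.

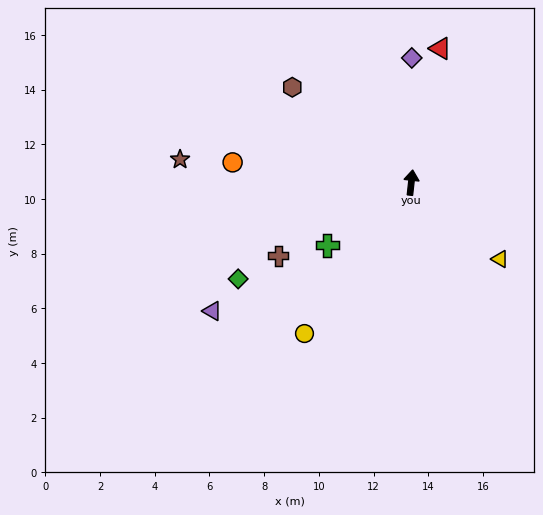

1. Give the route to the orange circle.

turn left 90°, forward 6.6 m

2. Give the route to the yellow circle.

turn left 151°, forward 6.8 m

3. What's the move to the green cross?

turn left 133°, forward 3.8 m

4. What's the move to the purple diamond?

turn left 6°, forward 4.6 m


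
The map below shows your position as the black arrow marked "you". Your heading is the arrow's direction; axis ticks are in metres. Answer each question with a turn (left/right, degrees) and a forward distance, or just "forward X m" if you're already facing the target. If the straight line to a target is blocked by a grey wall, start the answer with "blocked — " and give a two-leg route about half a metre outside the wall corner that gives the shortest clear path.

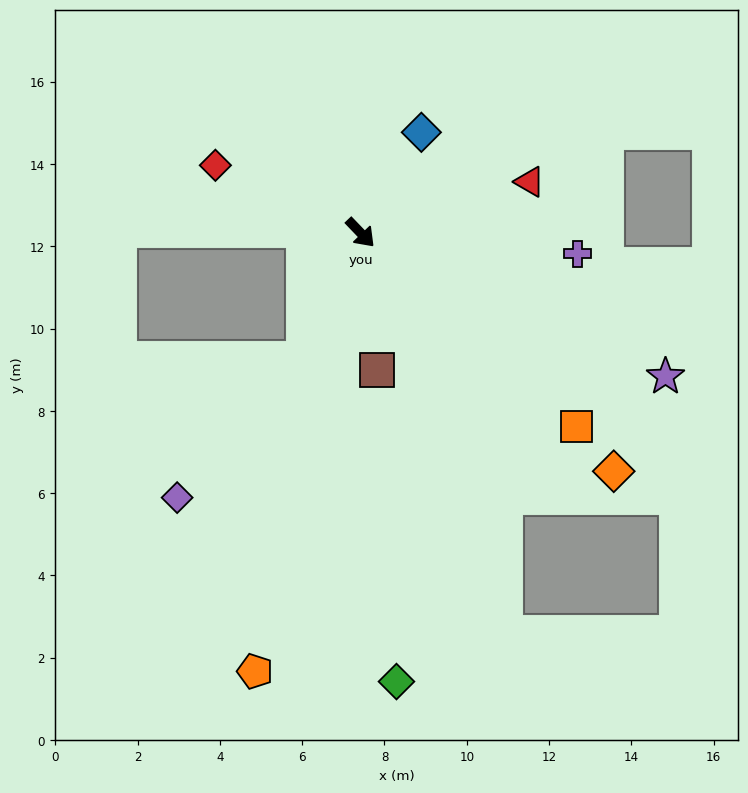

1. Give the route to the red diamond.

turn right 159°, forward 3.9 m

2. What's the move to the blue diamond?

turn left 105°, forward 2.9 m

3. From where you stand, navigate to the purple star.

turn left 21°, forward 8.2 m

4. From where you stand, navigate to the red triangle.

turn left 63°, forward 4.3 m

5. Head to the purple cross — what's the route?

turn left 41°, forward 5.3 m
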